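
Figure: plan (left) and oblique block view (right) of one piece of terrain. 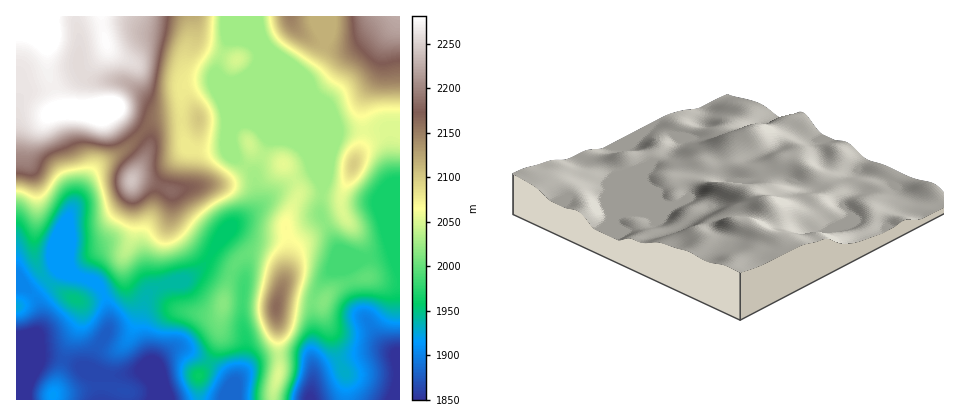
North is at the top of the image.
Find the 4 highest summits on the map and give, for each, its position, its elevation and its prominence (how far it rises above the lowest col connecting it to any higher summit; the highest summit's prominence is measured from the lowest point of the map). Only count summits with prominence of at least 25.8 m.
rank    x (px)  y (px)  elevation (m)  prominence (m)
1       112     108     2303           32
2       132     180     2242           77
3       276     306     2163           132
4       354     164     2099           43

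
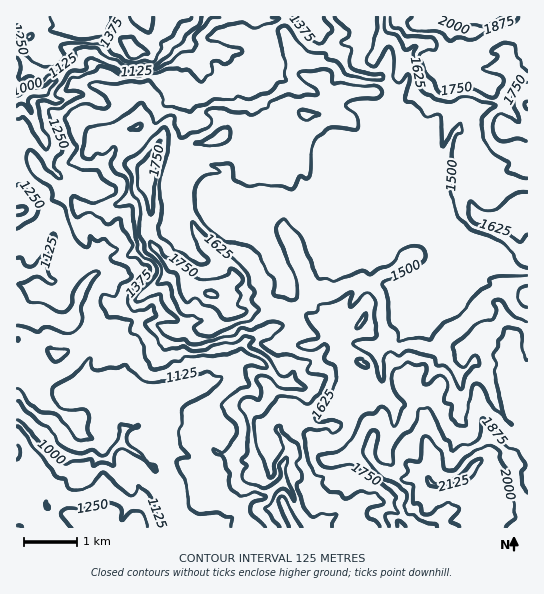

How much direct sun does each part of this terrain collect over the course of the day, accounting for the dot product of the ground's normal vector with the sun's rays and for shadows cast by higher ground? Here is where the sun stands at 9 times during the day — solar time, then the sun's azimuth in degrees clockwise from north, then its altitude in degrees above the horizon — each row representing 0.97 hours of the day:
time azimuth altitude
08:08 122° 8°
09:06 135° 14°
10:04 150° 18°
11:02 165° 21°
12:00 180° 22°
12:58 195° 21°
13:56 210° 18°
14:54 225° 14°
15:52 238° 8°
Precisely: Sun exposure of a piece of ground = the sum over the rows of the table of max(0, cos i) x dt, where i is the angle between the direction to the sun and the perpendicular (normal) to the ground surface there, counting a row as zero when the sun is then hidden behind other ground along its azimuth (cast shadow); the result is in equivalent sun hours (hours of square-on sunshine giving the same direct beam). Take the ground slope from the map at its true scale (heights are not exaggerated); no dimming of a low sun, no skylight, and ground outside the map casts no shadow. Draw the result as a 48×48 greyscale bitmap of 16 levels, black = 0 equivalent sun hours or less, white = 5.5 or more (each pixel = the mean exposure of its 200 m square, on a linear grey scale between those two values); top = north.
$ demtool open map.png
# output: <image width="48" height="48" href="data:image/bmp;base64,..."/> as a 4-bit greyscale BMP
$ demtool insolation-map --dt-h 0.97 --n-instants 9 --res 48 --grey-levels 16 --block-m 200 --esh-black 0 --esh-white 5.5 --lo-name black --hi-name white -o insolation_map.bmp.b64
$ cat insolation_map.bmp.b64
<image width="48" height="48" href="data:image/bmp;base64,Qk32BAAAAAAAAHYAAAAoAAAAMAAAADAAAAABAAQAAAAAAIAEAAATCwAAEwsAABAAAAAAAAAAAAAAABEREQAiIiIAMzMzAERERABVVVUAZmZmAHd3dwCIiIgAmZmZAKqqqgC7u7sAzMzMAN3d3QDu7u4A////ACNmiYd1RFVFu7h5u7k3pomapSfJeXVKuEaYUhElEUVImaqmqpY6zGNFIay7hVZmdXdjAAEQAUVGeaqpIWNpqct0Rkmbu6dVVYdDMRMyJFRWeIes2SFlm6qrzLe825qGRXlkRiMyVTN4hTV6u3ZJmHm+/JlyJ6eXdUZUA0EUYyaHRJiFWFWpzsvLMWMkAVlTZ1MhAAIzEYhUaqhWmrVJZJumJjJTERRlUpMRje20S5p4mGRGqXeXEBNWRDZSEAARE1IleIZoZFV3VDRFhCmlIiNVUzVCAAESIxJ5p3eGc0ZmdViIZXUyRERBQjMzESQjNzjaZmdmq4RmaJipI5p1eXUgIiUiITQzZs2WZmZ3eJhVMkZ1AjVBNXY0E3c0MkQ1dclmZmZ4Znh1QyIgFiAAJHdlKaQnUTM3ZrZoh3Znh4iIhlMjhAAURGeGSGYUYjI2ZnabqHiamd66h3d3IFd6uHilRDNQIxFmdnibyoeZiqzM27piJ7nIjGVTUhAhGIWHdoiGWZdomIrd/+28/87ullEBEAABRZpmdWMQApp1mZr/7//qQjQzd5mIUAATMTh0VgARETm5e8yYit/v1zNHlCnYMhEhIiIjEwElZVSctSAWhlv/vcqYWFNnZEREIiESAau6t3mpvoi8zdtVdlMhRWM3dWZUREZ1JpmndlUiatqazdmWUiJGEBQiVmdUVUIhWXZUWFMUIVyZkxNlRVZjIREiV3d2Z2QjQkNIZ4RDQybGEABFVVZlQiETZ3dlZlVSAIl4l5iqmIqCAAMSRVZlVEMjRoiHVEQzaZh0WJd1jfoAA2ISRWdlVWZkRWd3ZERYiZZmaZiZeHIRRyETRWdlVVVmRENEVWmazKh3inu4qXMjYxIjRWVEVWVVVDM0Wc3+ytuImqqph3hUQiRFVVVGZmZ2VEVWm+7Kq7qbqrq7lphVQ0VWZlVndmd4mFRniYMjRwN5pBElqoZVVVVnZVWIh2Z3eJh5iFQzMjNXYRMzbadVdmZ4mZqIh3d3d3aId2VVMlaVNImrl2dUeYiKu7mId3ZmZ2ZkV2R5mWlkzbqrpmlkNnd3Znd3d3dmVkZ6dkaHiWYjN9yEIUmniKuFZ4h3Z4h3ZFeHdkd5iEISZWqWMidqzNyXeJd3eIiYZpl3ZXisulInmWebhiNQElmXeZd5mHmFWoiGdGit3FFrmFESRREwABJYmFabqql3VoeHh3d3VRKXVDAAEQASE1EREVmpu3VXhYiYh1RBGRRAAQASIiAAAAAAAlUQBGaKdoq9yplRaGEBQiaIhEMjIAAAAAAARpqqlGve/v/3YpphN3UQIhIhERERERBZghERKni7rLdoQYypIAAAAAEjIjMzMydzJBAlSHi7VlICd5vMghAARmEDJENFRFZSAAWqh4qTVmeYZ8p1UyJ8uYgwEzVVeJliATNGmKUiiJdneJuK7//pRGm3WqmIeIYTplhVq7lorNyqqFKKqqp1WJeJckZ2RWM7h2Zmr+//zt/suIRYhVZ3eIZ5oxAAIhOWNLlmeGRomMzv2g=="/>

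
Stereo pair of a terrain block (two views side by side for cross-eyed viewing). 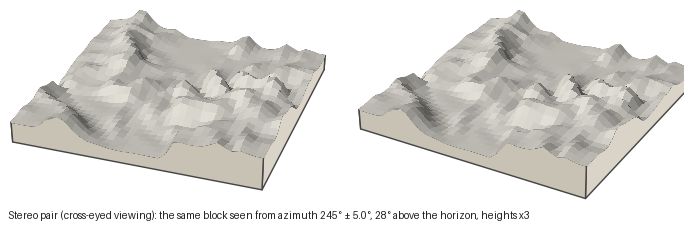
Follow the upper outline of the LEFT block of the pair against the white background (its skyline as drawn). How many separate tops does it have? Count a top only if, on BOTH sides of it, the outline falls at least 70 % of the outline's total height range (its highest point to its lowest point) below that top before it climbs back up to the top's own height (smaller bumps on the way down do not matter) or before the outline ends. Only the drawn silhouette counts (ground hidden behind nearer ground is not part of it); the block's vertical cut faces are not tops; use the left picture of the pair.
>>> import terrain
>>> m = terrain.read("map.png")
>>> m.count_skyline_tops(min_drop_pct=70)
0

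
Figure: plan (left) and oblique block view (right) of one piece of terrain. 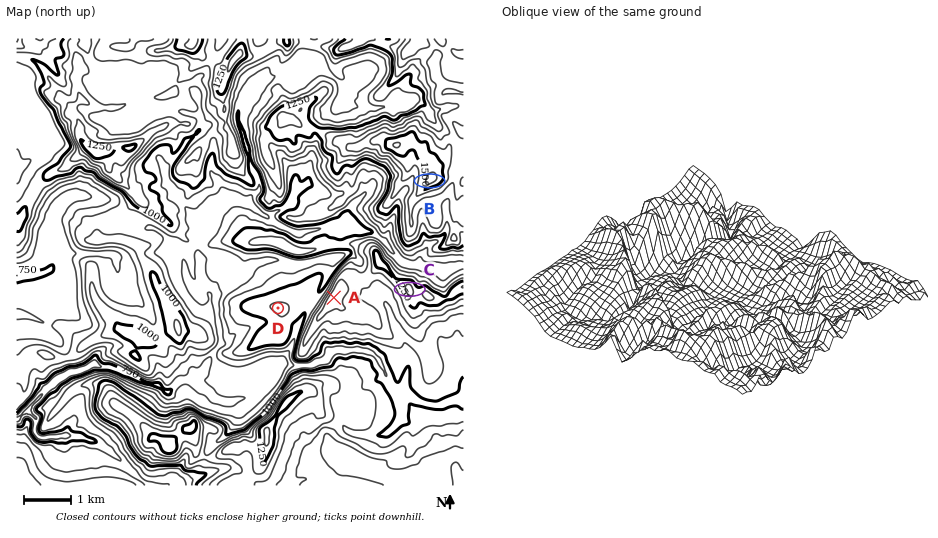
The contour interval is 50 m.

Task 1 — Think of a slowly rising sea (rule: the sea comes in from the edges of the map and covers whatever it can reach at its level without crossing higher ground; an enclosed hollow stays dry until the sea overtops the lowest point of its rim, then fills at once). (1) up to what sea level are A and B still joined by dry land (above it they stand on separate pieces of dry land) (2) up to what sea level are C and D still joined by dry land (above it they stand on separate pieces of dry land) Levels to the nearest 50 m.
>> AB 1100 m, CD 1000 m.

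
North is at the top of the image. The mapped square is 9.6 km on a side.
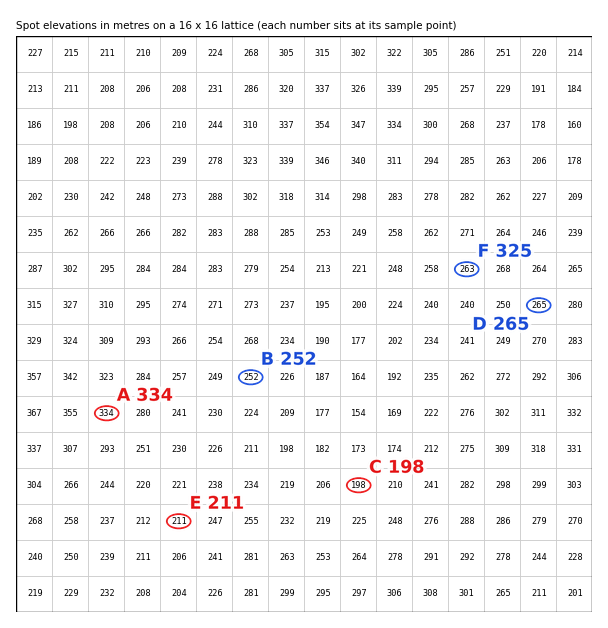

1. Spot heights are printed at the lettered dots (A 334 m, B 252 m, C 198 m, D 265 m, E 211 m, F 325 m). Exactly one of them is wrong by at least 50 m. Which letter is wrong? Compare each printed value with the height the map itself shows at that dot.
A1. F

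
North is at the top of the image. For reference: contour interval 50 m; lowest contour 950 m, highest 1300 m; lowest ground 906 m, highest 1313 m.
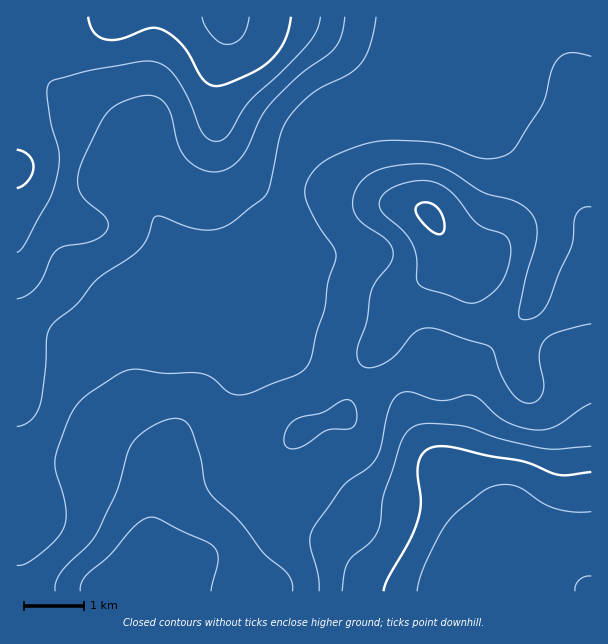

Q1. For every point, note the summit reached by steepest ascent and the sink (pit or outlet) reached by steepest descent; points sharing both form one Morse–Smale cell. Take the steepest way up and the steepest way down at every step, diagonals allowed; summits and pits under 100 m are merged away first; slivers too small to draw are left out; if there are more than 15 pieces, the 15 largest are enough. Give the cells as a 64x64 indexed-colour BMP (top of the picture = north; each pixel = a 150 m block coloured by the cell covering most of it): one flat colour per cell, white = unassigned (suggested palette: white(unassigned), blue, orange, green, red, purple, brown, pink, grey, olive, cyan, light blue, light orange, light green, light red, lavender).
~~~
<image width="64" height="64" href="data:image/bmp;base64,Qk12CAAAAAAAAHYAAAAoAAAAQAAAAEAAAAABAAQAAAAAAAAIAAATCwAAEwsAABAAAAAAAAAA////ALR3HwAOf/8ALKAsACgn1gC9Z5QAS1aMAMJ34wB/f38AIr28AM++FwDox64AeLv/AIrfmACWmP8A1bDFACIiIiIiIiIiIiIiIiIiIiIiIiIiIiIiIiIiIiREREREIiIiIiIiIiIiIiIiIiIiIiIiIiIiIiIiIiIiEUREREQiIiIiIiIiIiIiIiIiIiIiIiIiIiIiIiIiIiIRRERERCIiIiIiIiIiIiIiIiIiIiIiIiIiIiIiIiIiIhEUREREIiIiIiIiIiIiIiIiIiIiIiIiIiIiIiIiIiIhEREURERSIiIiIiIiIiIiIiIiIiIiIiIiIiIiIiIiIiEREREREVIiIiIiIiIiIiIiIiIiIiIiIiIiIiIiIiIiIRERERERVSIiIiIiIiIiIiIiIiIiIiIiIiIiIiIiIiIRERERERFVIiIiIiIiIiIiIiIiIiIiIiIiIiIiIiIiIhEREREREVUiIiIiIiIiIiIiIiIiIiIiIiIiIiIiIiIiERERERERVVIiIiIiIiIiIiIiIiIiIiIiIiIiIiIiIiERERERERFVUiIiIiIiIiIiIiIiIiIiIiIiIiIiIiIiEREREREREVVSIiIiIiIiIiIiIiIiIiIiIiIiIiIiIiERERERERERVVIiIiIiIiIiIiIiIiIiIiIiIiIiIiIiERERERERERFVUiIiIiIiIiIiIiIiIiIiIiIiIiIiIiEREREREREREVVSIiIiIiIiIiIiIiIiIiIiIiIiIiIiERERERERERERVVIiIiIiIiIiIiIiIiIiIiIiIiIiIiEREREREREREREzVSIiIiIiIiIiIiIiIiIiIiIiIiIiIRERERERERERETM1IiIiIiIiIiIiIiIiIiIiIiIiIiIRERERERERERERMzMiIiIiIiIiIiIiIiIiIiIiIiIiIhEREREREREREREzMzIiIiIiIiIiIiIiIiIiIiIiIiIhERERERERERERETMzMyIiIiIiIiIiIiIiIiIiIiIiIhERERERERERERERMzMzMiIiIiIiIiIiIiIiIiIiIiIREREREREREREREREzMzMzIiIiIiIiIiIiIiIiIiIiERERERERERERERERETMzMzMyIiIiIiIiIiIiIiIiIRERERERERERERERERERMzMzMzMyIiIiIiIiIiIiIiEREREREREREREREREREREzMzMzMzMyIiIiIiIiIiIhERERERERERERERERERERETMzMzMzMzMiIiIiIiIiIiERERERERERERERERERERERMzMzMzMzMzIiIiIiIiIiIREREREREREREREREREREREzMzMzMzMzMyIiIiIiIiIRERERERERERERERERERERETMzMzMzMzMzMiIiIiIiIhERERERERERERERERERERERMzMzMzMzMzMzIiIiIiIiEREREREREREREREREREREREzMzMzMzMzMzMyIiIiIiIRERERERERERERERERERERETMzMzMzMzMzMzMiIiIiIhERERERERERERERERERERERMzMzMzMzMzMzMzIiIiIiEREREREREREREREREREREREzMzMzMzMzMzMzMyIiIiIRERERERERERERERERERERETMzMzMzMzMzMzMzMiIiIhERERERERERERERERERERERMzMzMzMzMzMzMzMzIiIiEREREREREREREREREREREREzMzMzMzMzMzMzMzMyIiIRERERERERERERERERERERETMzMzMzMzMzMzMzMzMiIhERERERERERERERERERERERMzMzMzMzMzMzMzMzMzIiEREREREREREREREREREREREzMzMzMzMzMzMzMzMzMyIRERERERERERERERERERERETMzMzMzMzMzMzMzMzMzMxERERERERERERERERERERERMzMzMzMzMzMzMzMzMzMzEREREREREREREREREREREREzMzMzMzMzMzMzMzMzMzMRERERERERERERERERERERETMzMzMzMzMzMzMzMzMzMxERERERERERERERERERERERMzMzMzMzMzMzMzMzMzMzMREREREREREREREREREREREzMzMzMzMzMzMzMzMzMzMxERERERERERERERERERERETMzMzMzMzMzMzMzMzMzMzERERERERERERERERERERERMzMzMzMzMzMzMzMzMzMzMxEREREREREREREREREREREzMzMzMzMzMzMzMzMzMzMzERERERERERERERERERERETMzMzMzMzMzMzMzMzMzMzMxERERERERERERERERERERMzMzMzMzMzMzMzMzMzMzMzMxEREREREREREREREREREzMzMzMzMzMzMzMzMzMzMzMzMxERERERERERERERERETMzMzMzMzMzMzMzMzMzMzMzMzMxERERERERERERERERMzMzMzMzMzMzMzMzMzMzMzMzMzMzEREREREREREREREzMzMzMzMzMzMzMzMzMzMzMzMzMzMzERERERERERERETMzMzMzMzMzMzMzMzMzMzMzMzMzMzMzMRERERERERERMzMzMzMzMzMzMzMzMzMzMzMzMzMzMzMzMREREREREREzMzMzMzMzMzMzMzMzMzMzMzMzMzMzMzMzMxERERERETMzMzMzMzMzMzMzMzMzMzMzMzMzMzMzMzMzMxERERERMzMzMzMzMzMzMzMzMzMzMzMzMzMzMzMzMzMzMxEREREzMzMzMzMzMzMzMzMzMzMzMzMzMzMzMzMzMzMzMzERETMzMzMzMzMzMzMzMzMzMzMzMzMzMzMzMzMzMzMzMxER"/>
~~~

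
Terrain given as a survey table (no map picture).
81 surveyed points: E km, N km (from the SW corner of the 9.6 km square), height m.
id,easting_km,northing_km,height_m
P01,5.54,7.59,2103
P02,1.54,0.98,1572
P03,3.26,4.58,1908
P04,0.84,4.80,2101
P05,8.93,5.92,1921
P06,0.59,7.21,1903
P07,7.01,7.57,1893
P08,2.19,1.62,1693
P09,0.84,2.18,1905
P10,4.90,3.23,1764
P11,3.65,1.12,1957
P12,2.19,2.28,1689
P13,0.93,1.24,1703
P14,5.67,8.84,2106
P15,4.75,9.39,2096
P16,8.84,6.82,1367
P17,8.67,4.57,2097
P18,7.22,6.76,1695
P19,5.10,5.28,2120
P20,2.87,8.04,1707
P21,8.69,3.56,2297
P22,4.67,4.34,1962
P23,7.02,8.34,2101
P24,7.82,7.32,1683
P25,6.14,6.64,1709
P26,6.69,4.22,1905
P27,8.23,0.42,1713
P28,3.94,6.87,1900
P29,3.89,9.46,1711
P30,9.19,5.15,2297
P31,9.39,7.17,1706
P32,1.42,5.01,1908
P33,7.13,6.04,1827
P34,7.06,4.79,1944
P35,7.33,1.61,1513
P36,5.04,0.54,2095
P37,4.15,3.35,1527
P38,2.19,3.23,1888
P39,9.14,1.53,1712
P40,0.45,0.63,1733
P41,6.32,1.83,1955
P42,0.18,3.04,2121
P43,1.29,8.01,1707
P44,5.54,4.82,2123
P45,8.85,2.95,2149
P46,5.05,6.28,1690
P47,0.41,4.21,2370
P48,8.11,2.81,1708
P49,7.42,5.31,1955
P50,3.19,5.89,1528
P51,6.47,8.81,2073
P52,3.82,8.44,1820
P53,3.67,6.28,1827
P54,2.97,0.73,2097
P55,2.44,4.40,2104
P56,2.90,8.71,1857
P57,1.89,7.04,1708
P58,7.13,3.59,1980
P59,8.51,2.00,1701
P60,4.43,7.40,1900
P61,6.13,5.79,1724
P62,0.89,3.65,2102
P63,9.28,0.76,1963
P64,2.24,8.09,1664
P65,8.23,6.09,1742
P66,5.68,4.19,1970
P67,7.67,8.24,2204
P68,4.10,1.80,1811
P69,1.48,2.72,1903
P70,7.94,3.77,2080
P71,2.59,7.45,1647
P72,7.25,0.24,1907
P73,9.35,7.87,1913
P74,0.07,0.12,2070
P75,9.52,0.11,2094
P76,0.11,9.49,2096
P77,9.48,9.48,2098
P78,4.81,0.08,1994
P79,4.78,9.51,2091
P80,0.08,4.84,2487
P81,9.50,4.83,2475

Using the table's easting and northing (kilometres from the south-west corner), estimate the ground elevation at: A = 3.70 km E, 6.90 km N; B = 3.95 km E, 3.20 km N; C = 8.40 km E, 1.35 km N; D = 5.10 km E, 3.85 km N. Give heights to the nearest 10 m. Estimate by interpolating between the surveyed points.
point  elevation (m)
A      1900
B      1530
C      1710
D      2010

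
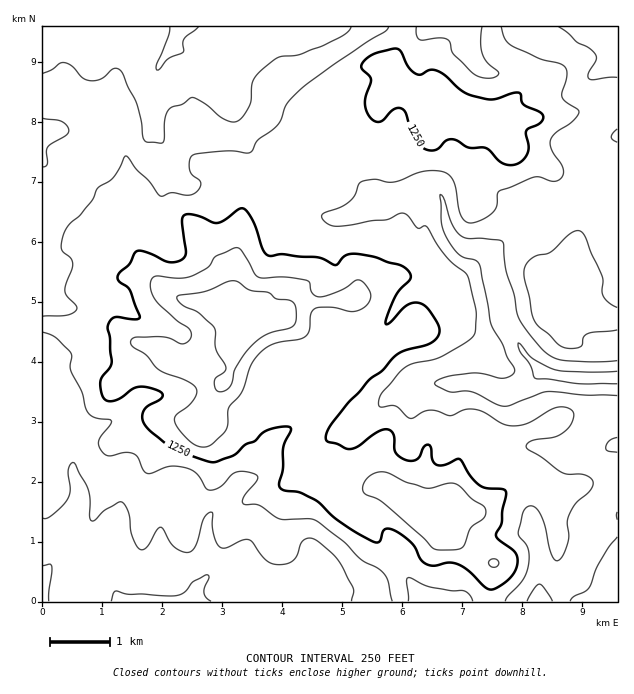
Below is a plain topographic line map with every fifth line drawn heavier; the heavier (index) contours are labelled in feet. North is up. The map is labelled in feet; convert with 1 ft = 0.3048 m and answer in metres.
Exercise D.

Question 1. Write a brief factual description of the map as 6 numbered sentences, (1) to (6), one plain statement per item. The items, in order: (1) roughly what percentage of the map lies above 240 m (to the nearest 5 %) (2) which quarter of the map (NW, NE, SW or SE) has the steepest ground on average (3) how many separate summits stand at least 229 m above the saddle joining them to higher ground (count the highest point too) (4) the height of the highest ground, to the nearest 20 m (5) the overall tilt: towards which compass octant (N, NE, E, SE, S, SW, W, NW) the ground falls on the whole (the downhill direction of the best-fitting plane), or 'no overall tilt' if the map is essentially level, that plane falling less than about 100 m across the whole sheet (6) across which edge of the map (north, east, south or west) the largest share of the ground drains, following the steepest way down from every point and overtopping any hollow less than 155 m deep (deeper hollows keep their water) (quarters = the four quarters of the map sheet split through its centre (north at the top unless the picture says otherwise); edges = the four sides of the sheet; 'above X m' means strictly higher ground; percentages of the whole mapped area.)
(1) Ground above 240 m makes up about 80 % of the sheet.
(2) The steepest ground, on average, is in the south-east quarter.
(3) Counting only tops that stand 229 m proud, the map has 1 summit.
(4) The highest point reaches roughly 600 m.
(5) On the whole the map has no overall tilt.
(6) The largest share of the runoff leaves by the eastern edge.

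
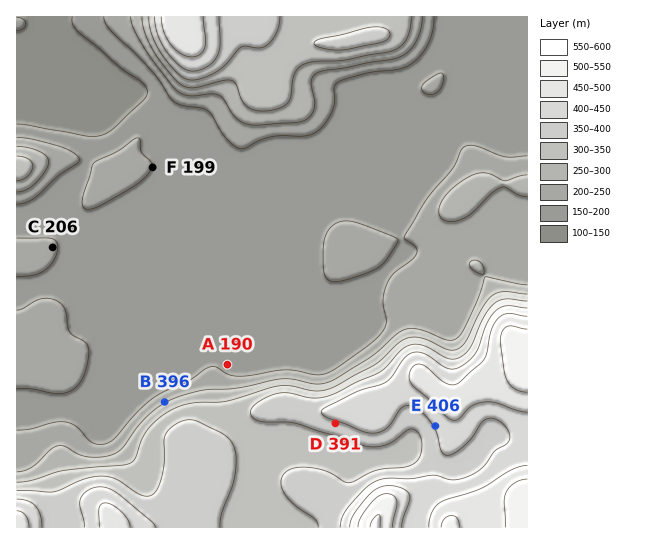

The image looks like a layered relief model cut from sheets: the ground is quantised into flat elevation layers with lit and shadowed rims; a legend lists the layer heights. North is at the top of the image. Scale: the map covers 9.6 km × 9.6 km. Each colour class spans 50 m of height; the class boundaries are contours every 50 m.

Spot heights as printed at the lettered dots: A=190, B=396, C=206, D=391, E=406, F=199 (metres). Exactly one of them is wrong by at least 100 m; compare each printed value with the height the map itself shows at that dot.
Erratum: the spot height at B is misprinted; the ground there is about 246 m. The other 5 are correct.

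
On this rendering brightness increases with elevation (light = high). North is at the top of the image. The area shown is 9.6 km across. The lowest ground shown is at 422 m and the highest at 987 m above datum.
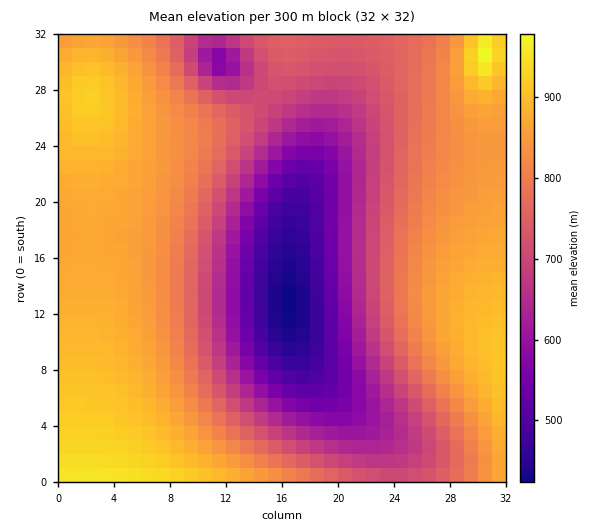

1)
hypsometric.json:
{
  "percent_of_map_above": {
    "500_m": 94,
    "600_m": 85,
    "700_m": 70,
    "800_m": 48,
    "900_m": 10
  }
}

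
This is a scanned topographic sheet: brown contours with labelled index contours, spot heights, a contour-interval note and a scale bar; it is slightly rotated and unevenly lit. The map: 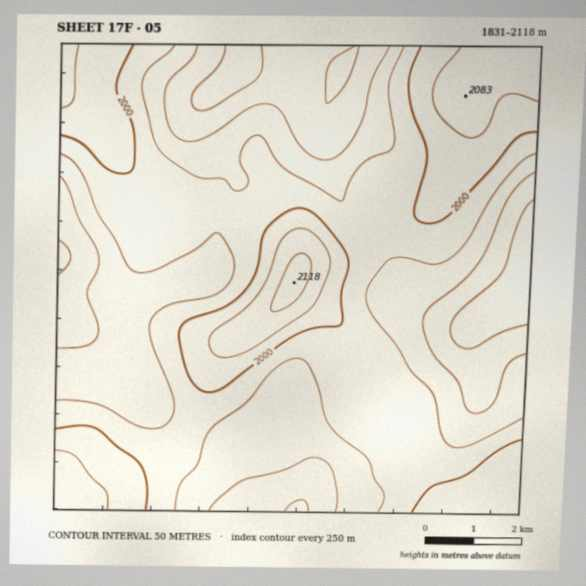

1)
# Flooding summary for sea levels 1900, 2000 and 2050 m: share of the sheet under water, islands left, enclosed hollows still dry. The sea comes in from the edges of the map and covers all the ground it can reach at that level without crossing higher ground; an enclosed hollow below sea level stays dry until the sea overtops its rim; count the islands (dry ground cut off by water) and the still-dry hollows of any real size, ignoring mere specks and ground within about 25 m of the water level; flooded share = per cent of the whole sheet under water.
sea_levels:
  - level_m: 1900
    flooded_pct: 18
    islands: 0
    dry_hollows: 0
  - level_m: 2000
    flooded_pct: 77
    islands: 1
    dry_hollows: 0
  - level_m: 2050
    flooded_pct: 92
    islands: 1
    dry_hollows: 0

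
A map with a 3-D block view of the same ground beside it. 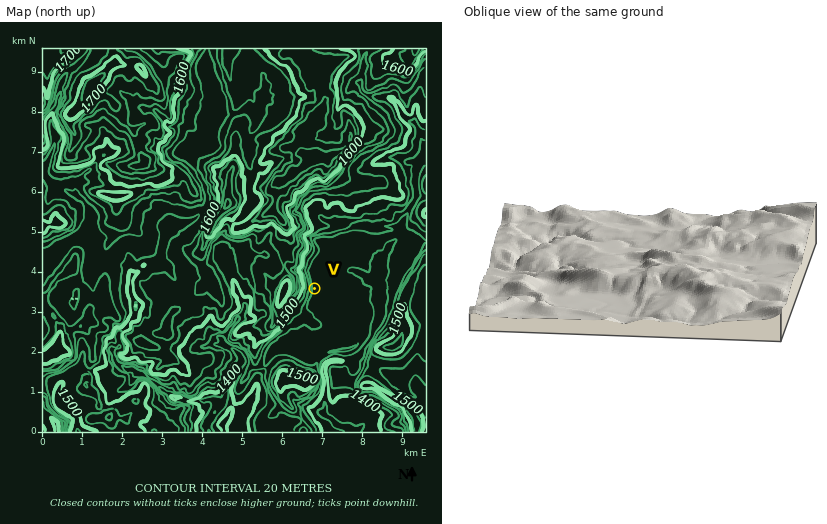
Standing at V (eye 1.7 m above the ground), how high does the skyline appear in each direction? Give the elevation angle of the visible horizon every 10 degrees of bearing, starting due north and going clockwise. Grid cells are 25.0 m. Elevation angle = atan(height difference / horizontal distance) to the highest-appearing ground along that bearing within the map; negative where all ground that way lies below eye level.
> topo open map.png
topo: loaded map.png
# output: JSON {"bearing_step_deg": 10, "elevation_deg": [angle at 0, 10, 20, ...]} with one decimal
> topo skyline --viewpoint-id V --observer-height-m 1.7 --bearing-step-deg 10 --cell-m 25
{"bearing_step_deg": 10, "elevation_deg": [4.3, 4.0, 2.3, 1.8, 1.5, 0.7, 0.9, 0.5, 1.2, 1.6, 1.7, 2.0, 2.1, 2.2, 1.1, 1.6, 0.4, 0.5, 1.8, 2.0, 2.0, 3.0, 5.1, 7.2, 9.4, 11.9, 14.0, 15.1, 14.8, 13.3, 11.9, 9.9, 8.6, 7.3, 6.3, 4.8]}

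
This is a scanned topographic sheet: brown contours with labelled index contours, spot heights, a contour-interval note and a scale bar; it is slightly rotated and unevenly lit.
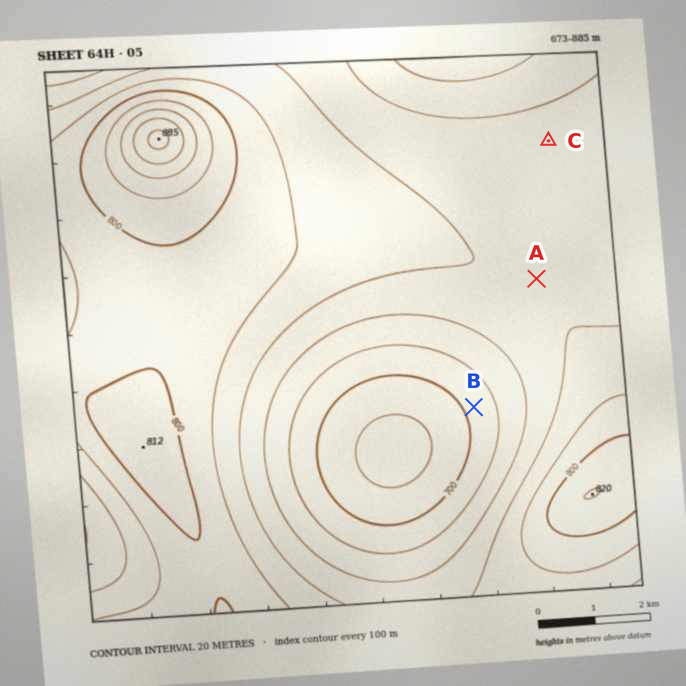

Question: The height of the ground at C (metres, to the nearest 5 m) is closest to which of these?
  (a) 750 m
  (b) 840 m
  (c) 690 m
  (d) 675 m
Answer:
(a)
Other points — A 760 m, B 705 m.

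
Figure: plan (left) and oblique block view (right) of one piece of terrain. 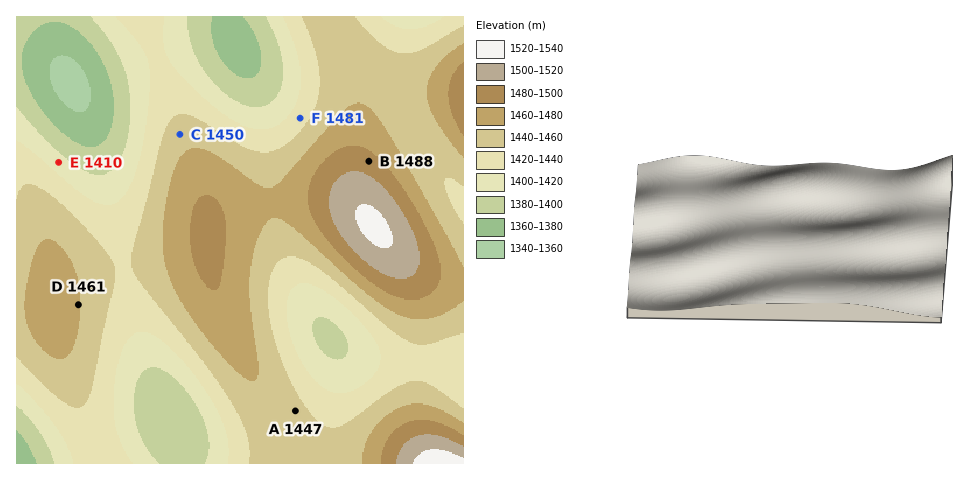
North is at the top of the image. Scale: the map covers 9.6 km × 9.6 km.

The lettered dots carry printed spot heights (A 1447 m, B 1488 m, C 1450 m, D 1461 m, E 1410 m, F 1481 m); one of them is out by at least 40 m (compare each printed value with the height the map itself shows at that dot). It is F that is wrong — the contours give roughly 1431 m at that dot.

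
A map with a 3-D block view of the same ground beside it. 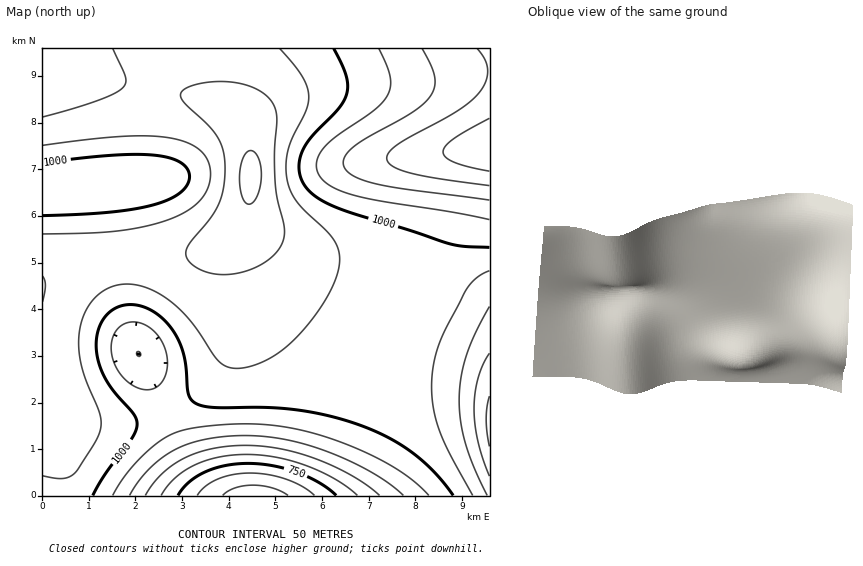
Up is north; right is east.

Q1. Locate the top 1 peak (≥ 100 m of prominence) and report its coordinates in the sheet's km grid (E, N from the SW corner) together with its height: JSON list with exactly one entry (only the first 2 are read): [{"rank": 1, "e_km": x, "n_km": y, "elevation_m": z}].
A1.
[{"rank": 1, "e_km": 4.46, "n_km": 6.89, "elevation_m": 1165}]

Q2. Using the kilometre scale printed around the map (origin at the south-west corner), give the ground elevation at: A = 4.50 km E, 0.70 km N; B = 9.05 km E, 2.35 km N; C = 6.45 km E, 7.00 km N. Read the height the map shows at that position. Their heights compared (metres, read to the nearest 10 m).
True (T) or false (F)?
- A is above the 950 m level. F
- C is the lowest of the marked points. F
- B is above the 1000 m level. T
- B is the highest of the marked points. T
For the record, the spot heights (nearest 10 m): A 750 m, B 1110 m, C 900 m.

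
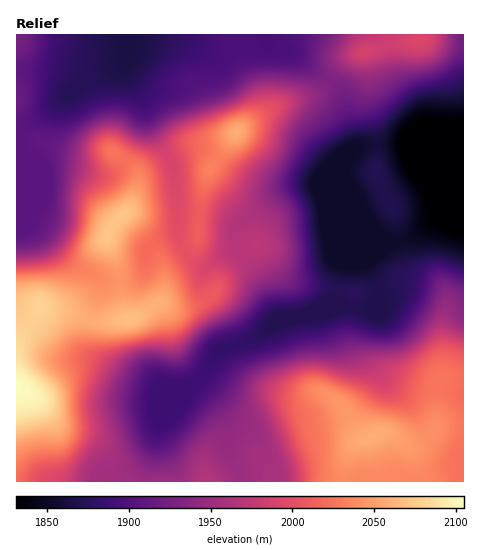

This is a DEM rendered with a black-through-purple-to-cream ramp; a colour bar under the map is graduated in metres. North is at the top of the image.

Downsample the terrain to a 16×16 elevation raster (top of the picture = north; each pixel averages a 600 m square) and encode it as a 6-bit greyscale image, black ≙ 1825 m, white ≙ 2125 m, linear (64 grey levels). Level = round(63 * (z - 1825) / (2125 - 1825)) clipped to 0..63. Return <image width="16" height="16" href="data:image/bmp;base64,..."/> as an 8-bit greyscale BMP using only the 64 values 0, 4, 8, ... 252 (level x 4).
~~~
<image width="16" height="16" href="data:image/bmp;base64,Qk02BQAAAAAAADYEAAAoAAAAEAAAABAAAAABAAgAAAAAAAABAAATCwAAEwsAAAABAAAAAAAAAAAAAAEBAQACAgIAAwMDAAQEBAAFBQUABgYGAAcHBwAICAgACQkJAAoKCgALCwsADAwMAA0NDQAODg4ADw8PABAQEAAREREAEhISABMTEwAUFBQAFRUVABYWFgAXFxcAGBgYABkZGQAaGhoAGxsbABwcHAAdHR0AHh4eAB8fHwAgICAAISEhACIiIgAjIyMAJCQkACUlJQAmJiYAJycnACgoKAApKSkAKioqACsrKwAsLCwALS0tAC4uLgAvLy8AMDAwADExMQAyMjIAMzMzADQ0NAA1NTUANjY2ADc3NwA4ODgAOTk5ADo6OgA7OzsAPDw8AD09PQA+Pj4APz8/AEBAQABBQUEAQkJCAENDQwBEREQARUVFAEZGRgBHR0cASEhIAElJSQBKSkoAS0tLAExMTABNTU0ATk5OAE9PTwBQUFAAUVFRAFJSUgBTU1MAVFRUAFVVVQBWVlYAV1dXAFhYWABZWVkAWlpaAFtbWwBcXFwAXV1dAF5eXgBfX18AYGBgAGFhYQBiYmIAY2NjAGRkZABlZWUAZmZmAGdnZwBoaGgAaWlpAGpqagBra2sAbGxsAG1tbQBubm4Ab29vAHBwcABxcXEAcnJyAHNzcwB0dHQAdXV1AHZ2dgB3d3cAeHh4AHl5eQB6enoAe3t7AHx8fAB9fX0Afn5+AH9/fwCAgIAAgYGBAIKCggCDg4MAhISEAIWFhQCGhoYAh4eHAIiIiACJiYkAioqKAIuLiwCMjIwAjY2NAI6OjgCPj48AkJCQAJGRkQCSkpIAk5OTAJSUlACVlZUAlpaWAJeXlwCYmJgAmZmZAJqamgCbm5sAnJycAJ2dnQCenp4An5+fAKCgoAChoaEAoqKiAKOjowCkpKQApaWlAKampgCnp6cAqKioAKmpqQCqqqoAq6urAKysrACtra0Arq6uAK+vrwCwsLAAsbGxALKysgCzs7MAtLS0ALW1tQC2trYAt7e3ALi4uAC5ubkAurq6ALu7uwC8vLwAvb29AL6+vgC/v78AwMDAAMHBwQDCwsIAw8PDAMTExADFxcUAxsbGAMfHxwDIyMgAycnJAMrKygDLy8sAzMzMAM3NzQDOzs4Az8/PANDQ0ADR0dEA0tLSANPT0wDU1NQA1dXVANbW1gDX19cA2NjYANnZ2QDa2toA29vbANzc3ADd3d0A3t7eAN/f3wDg4OAA4eHhAOLi4gDj4+MA5OTkAOXl5QDm5uYA5+fnAOjo6ADp6ekA6urqAOvr6wDs7OwA7e3tAO7u7gDv7+8A8PDwAPHx8QDy8vIA8/PzAPT09AD19fUA9vb2APf39wD4+PgA+fn5APr6+gD7+/sA/Pz8AP39/QD+/v4A////AKCUeGxkYHBsbHSctLS0tKzAuJBsTERgZGyApLjAvLis4MyUZEA0RFxskKi4tKysrOTImGhEODhIaIykoJCQpKjUuKCIaGBANEBQZGRsdJCc1Mi8wLioeEgwLDA4NDhgeNDMwLzAvKCEVDwwKCgoQGCgqLS4rKyUiHBgOCAcJDQ8VHC0yKyclHx4bDQYGBgYFERYoMi8mJiAdGQsGBggDAREUIiotJSglHRQIBggIAgERFB8pKCMpKiMYCwYIBQEBEREZIBkeJi0rHhMNCgUBAREMDQ8OERYdJCEZFBMOBwYRDAoJCg4PEBUWFRcaGBQPEg0KCQkLDQ8PDxIaISEhGA="/>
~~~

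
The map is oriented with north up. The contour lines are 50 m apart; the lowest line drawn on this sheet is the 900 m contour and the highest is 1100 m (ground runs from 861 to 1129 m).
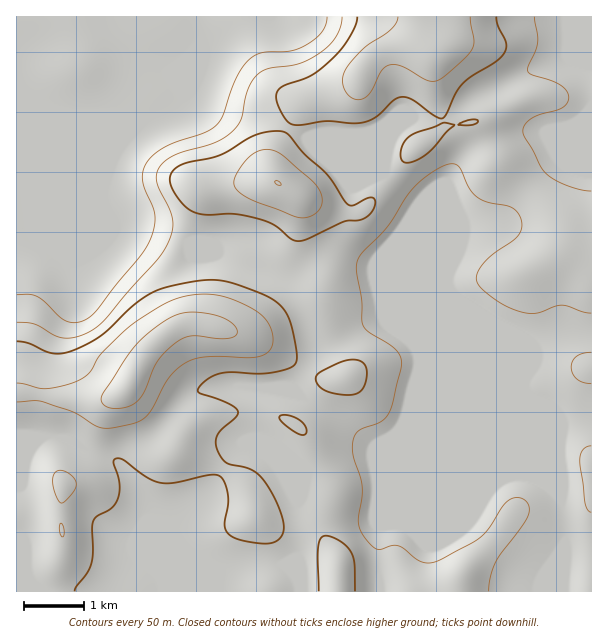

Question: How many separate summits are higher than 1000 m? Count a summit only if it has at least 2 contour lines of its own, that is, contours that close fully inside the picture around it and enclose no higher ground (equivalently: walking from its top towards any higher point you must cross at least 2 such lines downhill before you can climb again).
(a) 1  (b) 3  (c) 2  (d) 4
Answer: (a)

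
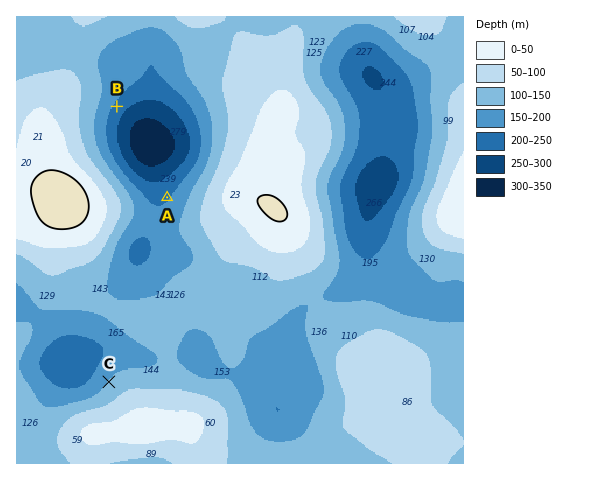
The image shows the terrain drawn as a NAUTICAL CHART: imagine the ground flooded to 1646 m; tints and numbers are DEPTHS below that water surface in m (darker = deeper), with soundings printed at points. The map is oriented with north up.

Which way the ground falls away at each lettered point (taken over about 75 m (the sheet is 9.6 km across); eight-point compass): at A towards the NW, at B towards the SE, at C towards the NW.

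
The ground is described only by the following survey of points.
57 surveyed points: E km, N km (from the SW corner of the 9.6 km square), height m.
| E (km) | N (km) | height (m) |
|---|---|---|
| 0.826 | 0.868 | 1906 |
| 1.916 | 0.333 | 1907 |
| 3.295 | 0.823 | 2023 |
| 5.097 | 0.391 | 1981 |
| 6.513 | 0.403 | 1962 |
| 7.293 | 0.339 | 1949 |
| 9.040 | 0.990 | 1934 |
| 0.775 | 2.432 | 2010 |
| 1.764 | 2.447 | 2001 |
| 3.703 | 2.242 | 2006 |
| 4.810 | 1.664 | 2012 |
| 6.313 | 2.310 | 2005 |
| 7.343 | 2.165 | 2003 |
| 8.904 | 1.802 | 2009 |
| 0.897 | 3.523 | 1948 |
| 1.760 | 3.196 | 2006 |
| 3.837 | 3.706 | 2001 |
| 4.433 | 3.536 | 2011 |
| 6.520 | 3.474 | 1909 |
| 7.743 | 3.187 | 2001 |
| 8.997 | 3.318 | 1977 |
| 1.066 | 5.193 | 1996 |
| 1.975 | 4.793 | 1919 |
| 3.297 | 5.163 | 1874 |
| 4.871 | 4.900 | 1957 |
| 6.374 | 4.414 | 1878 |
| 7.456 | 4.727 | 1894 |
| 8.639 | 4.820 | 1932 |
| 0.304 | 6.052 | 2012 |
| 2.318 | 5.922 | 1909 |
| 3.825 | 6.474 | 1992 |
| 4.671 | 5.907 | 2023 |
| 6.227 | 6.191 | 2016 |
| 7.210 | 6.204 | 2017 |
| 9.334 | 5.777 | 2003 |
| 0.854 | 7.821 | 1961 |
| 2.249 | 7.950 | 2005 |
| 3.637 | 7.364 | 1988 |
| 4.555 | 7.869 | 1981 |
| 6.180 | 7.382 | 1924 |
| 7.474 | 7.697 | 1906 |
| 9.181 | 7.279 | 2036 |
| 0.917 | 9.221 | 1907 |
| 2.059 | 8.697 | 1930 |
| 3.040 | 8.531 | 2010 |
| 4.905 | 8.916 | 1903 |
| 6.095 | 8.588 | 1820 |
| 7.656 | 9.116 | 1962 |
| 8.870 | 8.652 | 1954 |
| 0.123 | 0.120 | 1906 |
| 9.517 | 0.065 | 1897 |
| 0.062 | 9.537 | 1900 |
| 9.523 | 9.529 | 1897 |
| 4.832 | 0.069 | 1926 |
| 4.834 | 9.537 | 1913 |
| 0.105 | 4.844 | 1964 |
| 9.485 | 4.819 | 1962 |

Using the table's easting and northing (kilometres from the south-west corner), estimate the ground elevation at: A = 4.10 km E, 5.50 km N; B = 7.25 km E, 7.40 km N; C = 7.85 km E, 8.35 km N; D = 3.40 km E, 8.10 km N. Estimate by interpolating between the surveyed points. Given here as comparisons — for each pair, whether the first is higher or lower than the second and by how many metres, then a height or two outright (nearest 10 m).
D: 100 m higher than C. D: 100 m higher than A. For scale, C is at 1910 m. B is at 1920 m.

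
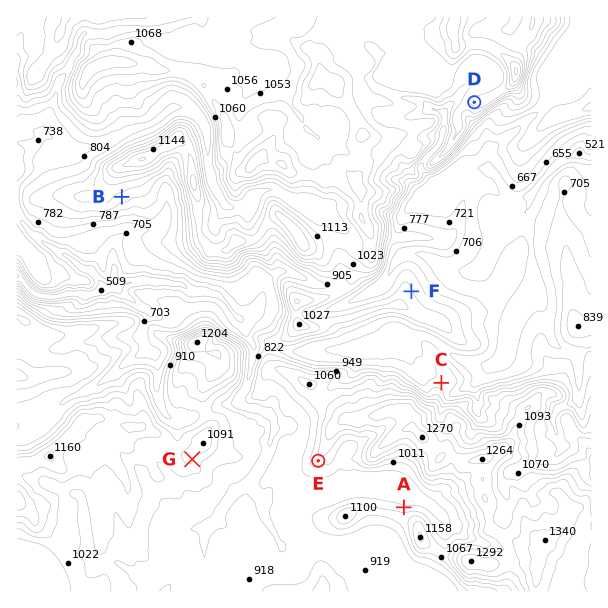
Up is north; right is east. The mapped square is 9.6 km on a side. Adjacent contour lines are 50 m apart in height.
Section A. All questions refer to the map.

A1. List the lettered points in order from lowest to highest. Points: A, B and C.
C B A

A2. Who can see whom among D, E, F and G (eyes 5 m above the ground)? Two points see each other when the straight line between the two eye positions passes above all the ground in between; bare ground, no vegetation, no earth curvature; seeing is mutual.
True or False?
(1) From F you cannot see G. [True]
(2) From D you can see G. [False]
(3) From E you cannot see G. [False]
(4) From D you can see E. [False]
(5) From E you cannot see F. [True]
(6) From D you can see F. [True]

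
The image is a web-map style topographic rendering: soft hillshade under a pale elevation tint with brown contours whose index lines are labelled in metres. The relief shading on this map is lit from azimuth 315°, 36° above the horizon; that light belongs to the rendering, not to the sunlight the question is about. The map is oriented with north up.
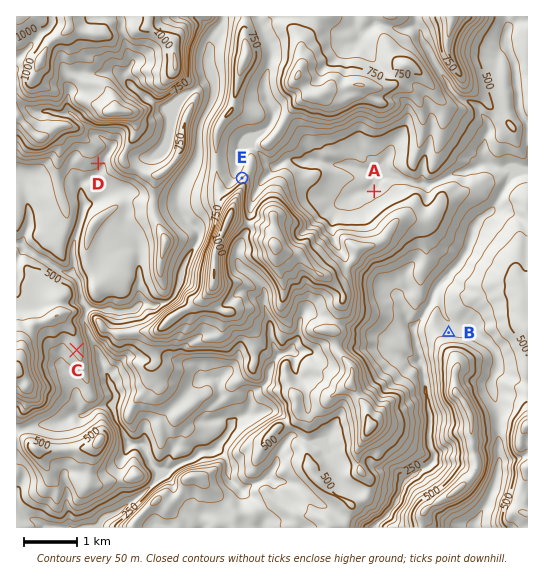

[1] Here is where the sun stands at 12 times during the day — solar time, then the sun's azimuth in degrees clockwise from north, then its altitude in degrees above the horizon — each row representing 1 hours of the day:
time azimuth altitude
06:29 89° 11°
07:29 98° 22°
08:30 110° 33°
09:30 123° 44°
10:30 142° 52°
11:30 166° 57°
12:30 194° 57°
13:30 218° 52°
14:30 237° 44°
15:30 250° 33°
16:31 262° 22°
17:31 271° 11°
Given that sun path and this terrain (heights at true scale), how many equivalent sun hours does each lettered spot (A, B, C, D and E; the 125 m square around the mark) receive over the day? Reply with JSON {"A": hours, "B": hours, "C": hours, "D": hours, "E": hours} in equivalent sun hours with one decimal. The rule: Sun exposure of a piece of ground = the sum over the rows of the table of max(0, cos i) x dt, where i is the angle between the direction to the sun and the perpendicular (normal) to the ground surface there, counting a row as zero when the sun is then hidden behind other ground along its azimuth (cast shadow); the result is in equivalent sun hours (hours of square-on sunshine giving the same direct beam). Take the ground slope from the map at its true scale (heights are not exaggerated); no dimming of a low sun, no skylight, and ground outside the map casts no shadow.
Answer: {"A": 6.5, "B": 5.9, "C": 7.0, "D": 7.0, "E": 4.8}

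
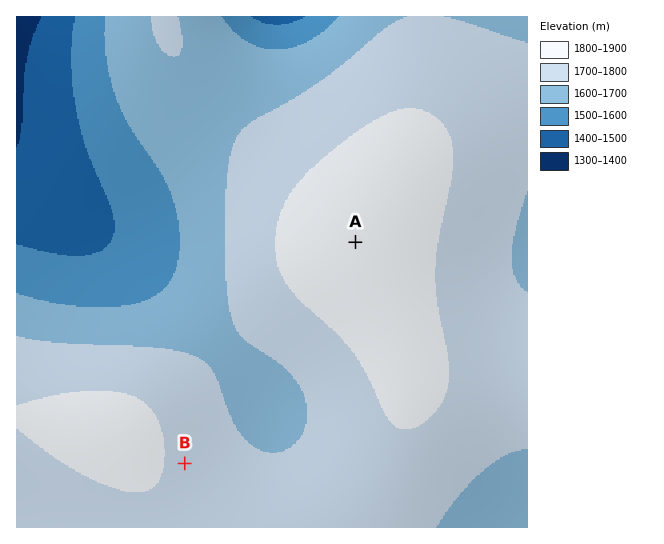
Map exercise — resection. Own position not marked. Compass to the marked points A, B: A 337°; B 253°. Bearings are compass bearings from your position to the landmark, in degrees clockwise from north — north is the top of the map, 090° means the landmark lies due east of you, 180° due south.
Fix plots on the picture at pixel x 419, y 392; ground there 1820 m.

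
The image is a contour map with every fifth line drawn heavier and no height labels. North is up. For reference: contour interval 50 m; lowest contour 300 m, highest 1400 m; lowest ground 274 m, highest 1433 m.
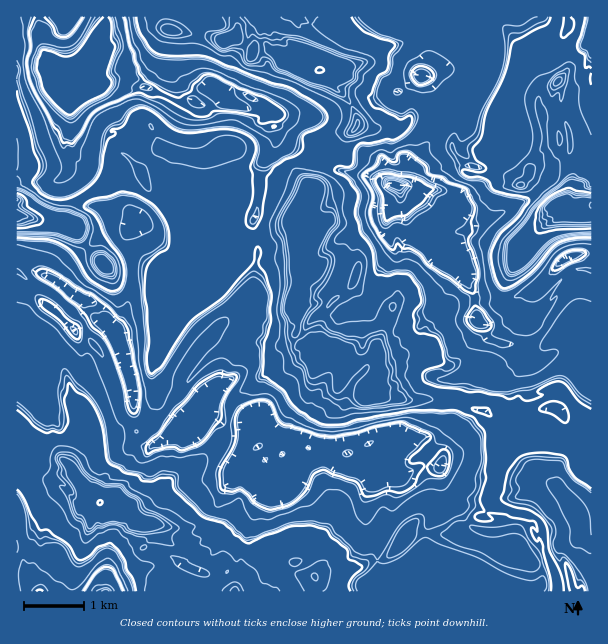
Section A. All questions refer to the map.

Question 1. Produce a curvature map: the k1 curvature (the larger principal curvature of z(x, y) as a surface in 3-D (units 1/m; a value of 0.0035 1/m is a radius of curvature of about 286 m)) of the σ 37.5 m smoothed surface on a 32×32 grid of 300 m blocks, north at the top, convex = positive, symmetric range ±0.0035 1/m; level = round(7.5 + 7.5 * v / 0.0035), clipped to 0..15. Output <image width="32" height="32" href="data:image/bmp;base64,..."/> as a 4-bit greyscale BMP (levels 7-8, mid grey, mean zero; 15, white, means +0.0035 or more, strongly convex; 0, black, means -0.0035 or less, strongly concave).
<image width="32" height="32" href="data:image/bmp;base64,Qk12AgAAAAAAAHYAAAAoAAAAIAAAACAAAAABAAQAAAAAAAACAAATCwAAEwsAABAAAAAAAAAAAAAAABEREQAiIiIAMzMzAERERABVVVUAZmZmAHd3dwCIiIgAmZmZAKqqqgC7u7sAzMzMAN3d3QDu7u4A////AKyeu+iIiriIyMaHiIiHmv2IjcroiIiIiKjfyId3m8/4io7crLqIzZiMt7+Jvdq/eKzK+e/5z4jO24eO3MqYr4i6jqvajZidzYiLmbd8zvmH6K3fysic53fY2MrJitmIiIi/jdnouIiHzaiHycnZd66I+9es3byIiIiIi/jH3KrYjMjorIfOqIiJiHeOp9iZmNea6Ny3j4fM/tuZyX64m5qXvryNyn7qz6rO7/7+/bm9h9uNjo2H3Nrcqsm8uoiu94jIjq+ozbyZ6qvYvuiIiJiJnMq954iMrJrc2J15upiHidzHvat4iL/LiMrKqtqIiJzfrK2MyIffqnfcqMfYiIiv+a+NiK6Hzsu4mejduomIuc3/nYiJyL3J+8+9mt+b2Lyd/p24iKuNva+s13rP+YyIv9mHyIibjMierIiev66a///XiNiIu8qf2r24rJnv3u3PmH2oiLqdu9urrHuHr9+2ev3aiIiprPz9mZur7/jcrIi5iIiIuuyc7s/f/8j4qMnMnIiJmc2KqNnb2f2IiNjbm76Y3N7su+v/74i4uIjozrz7/5icynxd3N/IiNiIuMl4jNmqt7vK29xoyIjYi7uoiI2tvIvM3uzrrU2IjYz9xpiNu7vN7vqd7dnLiH2Iruz8ic683+/OyIz9iLl9udvG/onc/Kr4l4jJeIiImo2/"/>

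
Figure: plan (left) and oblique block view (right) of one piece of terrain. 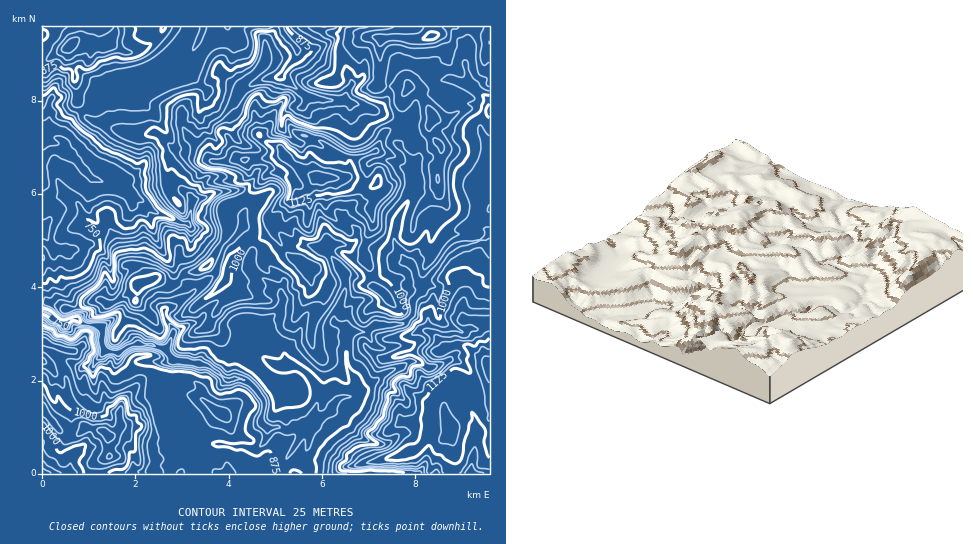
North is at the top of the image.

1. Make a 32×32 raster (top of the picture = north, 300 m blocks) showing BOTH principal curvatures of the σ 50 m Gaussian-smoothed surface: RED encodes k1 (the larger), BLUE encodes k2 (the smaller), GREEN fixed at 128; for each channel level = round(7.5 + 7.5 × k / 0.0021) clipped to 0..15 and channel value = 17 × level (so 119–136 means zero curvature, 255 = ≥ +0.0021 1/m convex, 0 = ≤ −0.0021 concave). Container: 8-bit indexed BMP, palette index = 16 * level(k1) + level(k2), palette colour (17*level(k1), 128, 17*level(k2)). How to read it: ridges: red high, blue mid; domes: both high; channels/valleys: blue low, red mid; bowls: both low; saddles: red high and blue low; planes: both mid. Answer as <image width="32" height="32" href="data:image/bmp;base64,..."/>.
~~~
<image width="32" height="32" href="data:image/bmp;base64,Qk02CAAAAAAAADYEAAAoAAAAIAAAACAAAAABAAgAAAAAAAAEAAATCwAAEwsAAAABAAAAAAAAAIAAABGAAAAigAAAM4AAAESAAABVgAAAZoAAAHeAAACIgAAAmYAAAKqAAAC7gAAAzIAAAN2AAADugAAA/4AAAACAEQARgBEAIoARADOAEQBEgBEAVYARAGaAEQB3gBEAiIARAJmAEQCqgBEAu4ARAMyAEQDdgBEA7oARAP+AEQAAgCIAEYAiACKAIgAzgCIARIAiAFWAIgBmgCIAd4AiAIiAIgCZgCIAqoAiALuAIgDMgCIA3YAiAO6AIgD/gCIAAIAzABGAMwAigDMAM4AzAESAMwBVgDMAZoAzAHeAMwCIgDMAmYAzAKqAMwC7gDMAzIAzAN2AMwDugDMA/4AzAACARAARgEQAIoBEADOARABEgEQAVYBEAGaARAB3gEQAiIBEAJmARACqgEQAu4BEAMyARADdgEQA7oBEAP+ARAAAgFUAEYBVACKAVQAzgFUARIBVAFWAVQBmgFUAd4BVAIiAVQCZgFUAqoBVALuAVQDMgFUA3YBVAO6AVQD/gFUAAIBmABGAZgAigGYAM4BmAESAZgBVgGYAZoBmAHeAZgCIgGYAmYBmAKqAZgC7gGYAzIBmAN2AZgDugGYA/4BmAACAdwARgHcAIoB3ADOAdwBEgHcAVYB3AGaAdwB3gHcAiIB3AJmAdwCqgHcAu4B3AMyAdwDdgHcA7oB3AP+AdwAAgIgAEYCIACKAiAAzgIgARICIAFWAiABmgIgAd4CIAIiAiACZgIgAqoCIALuAiADMgIgA3YCIAO6AiAD/gIgAAICZABGAmQAigJkAM4CZAESAmQBVgJkAZoCZAHeAmQCIgJkAmYCZAKqAmQC7gJkAzICZAN2AmQDugJkA/4CZAACAqgARgKoAIoCqADOAqgBEgKoAVYCqAGaAqgB3gKoAiICqAJmAqgCqgKoAu4CqAMyAqgDdgKoA7oCqAP+AqgAAgLsAEYC7ACKAuwAzgLsARIC7AFWAuwBmgLsAd4C7AIiAuwCZgLsAqoC7ALuAuwDMgLsA3YC7AO6AuwD/gLsAAIDMABGAzAAigMwAM4DMAESAzABVgMwAZoDMAHeAzACIgMwAmYDMAKqAzAC7gMwAzIDMAN2AzADugMwA/4DMAACA3QARgN0AIoDdADOA3QBEgN0AVYDdAGaA3QB3gN0AiIDdAJmA3QCqgN0Au4DdAMyA3QDdgN0A7oDdAP+A3QAAgO4AEYDuACKA7gAzgO4ARIDuAFWA7gBmgO4Ad4DuAIiA7gCZgO4AqoDuALuA7gDMgO4A3YDuAO6A7gD/gO4AAID/ABGA/wAigP8AM4D/AESA/wBVgP8AZoD/AHeA/wCIgP8AmYD/AKqA/wC7gP8AzID/AN2A/wDugP8A/4D/AJSlhbakpKOUhoaXh4eYh5iXlZeFpvXx8NCwssO1yJK1lqZzhse2tYWHdoeXh4eVlaeFpYaGpqe31efIpJeolJd0x8aEx5amhYaHd4Z2lqamprelhoaFlMGykpaWl6eGlsWntta2xbe3dYeHh4anhoKSo4R1l3aElce3lpeWqIaWx4aVdJP4lJV2h4aGuKiXoseHmJWEh4Z0lsiFl6eGhpekl4aVtNWkdYeHl7eVp7mQtoeYhpaFhXWmssanloaHl6W2lbLHdbeWh5enuKOAkLOnh5eFhpeFhZP4ssfHh5aWo7aioOi0lqbExLOQoLbHp3d3hZanlYaWooDCkJDGlKiVtejEoKD399Kwo5S4l4d3h4aGyJiEpsbW57LY15Kmp/fV5PfA+ICQ4cDHhqaHd4eGhpa3h4S3s8a0pJO3xqSW1nDQ4ID2pafnkLHXtXaHh4aolMeFhKSRgZDF1oSjpJWw9sDk56ClxZDV6JPXdHSFhIaltpSVp8am6ZDYg6iml/ilxPnX5NiFhZSS96S3t7e3c6eWt5KTg+emkaaEl5d2poWGdeWCyce2toVx5qaHloWElqenksfXp4aVhJWml3aVl3Zk48S1p8ii1/eQ14WVloWnuaZxlMZ2l5PFpJiHhrWGdoWh6KingrWDltPHlKaGt7eWotbHp3Z0hLeSlpiWpJZ2dKWmhreRyaOXxYS2lpaVkpJzg6OllpSnlqeThJSFqJenpoV1s9a1gJKlp3aVppa1xoPHg9img6iGl4amhZaGl5W5loSUoLDQ2NeGdqW2pZSzxoSW53V0p3aXmIaXp4e3hZeXhYOn+JCRxtemc6T3tqSVhYS2poSFpreXh4aFp4Z2hoWFprillLXCsKLVUbOmt6eopafItnSGyHV2h6aHh4aHdnWFt4aFpJKDxqHUpbe4t7emlbiFhZfHdXeGloaFhoV1lnG3lrbp5tfoxabYpKZ1ttazs6WFhbaGh4aXhYaGl5iolbaVlraDtYGj5saBtseUZLa1dKeWuJaHhpV1hae3uKe3pZa3lMa0x9mysPi0lIZ2hdeXhbeVhnaGpaa2t4eHd4Z0uKaEhZWUpefBc4WXl4eGdKZ1t6e3lpWjpciGh4eHhqa4yIR2l6THteWTlIKDg4OEuIW2dYW2laOU1nZ3d4eHhoWVlHWXo8WVo7DWx6XF2aWnqJaXppSktoLVhHZ2hoeHh3aWt6a3xIKSt5e3pZSklpaXhYWVlZa2tpXIhYamhYaHhoa4hXXWqKR1hpWml5WmdoaGh5d0p4XYt5bItqfHloaGhpaGZLanlXODg7enhbaFppWFlnWnhpSlhYa3hoXIlpeVl4aV1LWiuMfFp6fFtcWlxseVlpc="/>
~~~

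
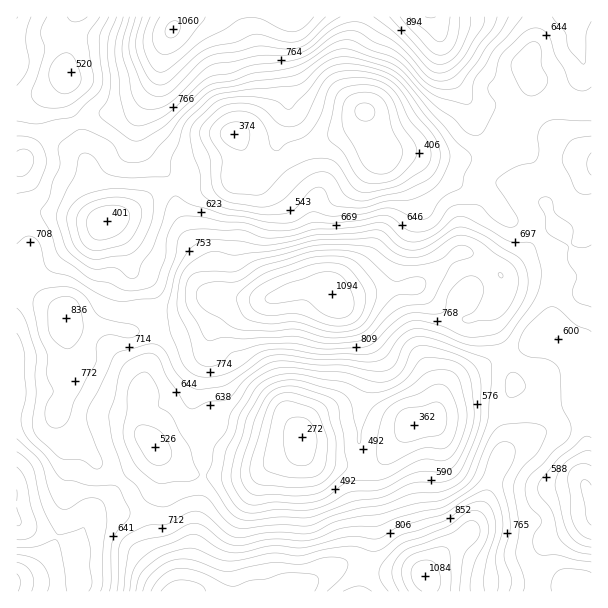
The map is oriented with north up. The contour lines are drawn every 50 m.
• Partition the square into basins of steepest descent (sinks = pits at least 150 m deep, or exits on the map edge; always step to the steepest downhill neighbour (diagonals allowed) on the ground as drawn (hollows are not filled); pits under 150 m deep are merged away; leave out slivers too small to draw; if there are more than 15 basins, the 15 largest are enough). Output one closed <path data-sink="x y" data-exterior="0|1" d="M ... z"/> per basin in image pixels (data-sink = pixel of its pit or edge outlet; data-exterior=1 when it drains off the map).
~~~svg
<path data-sink="365 111" data-exterior="0" d="M575 16l-558 0-1 145 7 1 24-26 9-6 37-15 20-1 19-6 13-12 11-17 1 2-18 36 0 23 6 12 30 31 0 17 3 13 12 27 14 20 2 24 10 12 51 4 30-11 26-1 7 2 5 8 6 2 34-10 35-2 9-4 42-32 15 4 25 20 38-38 16-10 10 6 11 21 11 5 5-2 0-195-9-3-6-13z"/><path data-sink="303 437" data-exterior="0" d="M464 252l-9 2-26 23-10 7-9 4-35 2-34 10-6-2-5-8-7-2-26 1-30 11-52-4-24 23-24 11-44 1-18-5-33 0-5-2-1 3 2 20 0 42-4 12-8 10 4 14 11 15 9 5 19 21 15 9 14 13 20 34 3 21 17 27 8 22 416-1-1-8-24 1-9 4-33 0-19-5-72-1-8-4 0-5 4-6 22-21 18-15 16-30 7-25 9-20 8-8 17-9 11-11 3-9 0-14-3-12-4-3-20-6-6-24-15-34-1-12 8-20 2-16-13-13-13-9z"/><path data-sink="107 221" data-exterior="0" d="M153 85l-8 11-13 12-19 6-20 1-37 15-9 6-24 26-7 0 0 95 12 0 16 39 10 10 12 6 1 11 5 3 33 0 18 5 44-1 24-11 25-23-10-12-2-24-14-20-12-27-3-13 0-17-30-31-6-12 0-23 15-30z"/><path data-sink="587 489" data-exterior="0" d="M591 259l-18 0-25 7-20 4-16 6-12 0 2 12-10 26 1 12 15 34 6 24 20 6 4 3 3 12 0 14-3 9-11 11-17 9-8 8-9 20-7 25-16 30-18 15-22 21-4 6 0 5 8 4 24 1 48 0 19 5 33 0 9-4 25-2 0-288-6-3 0-21z"/><path data-sink="17 519" data-exterior="1" d="M21 295l-5 1 0 295 158 1 0-10-23-39-3-21-20-34-14-13-15-9-19-21-9-5-11-15-4-14 8-10 4-12 0-42-2-33-4-4-24-10z"/>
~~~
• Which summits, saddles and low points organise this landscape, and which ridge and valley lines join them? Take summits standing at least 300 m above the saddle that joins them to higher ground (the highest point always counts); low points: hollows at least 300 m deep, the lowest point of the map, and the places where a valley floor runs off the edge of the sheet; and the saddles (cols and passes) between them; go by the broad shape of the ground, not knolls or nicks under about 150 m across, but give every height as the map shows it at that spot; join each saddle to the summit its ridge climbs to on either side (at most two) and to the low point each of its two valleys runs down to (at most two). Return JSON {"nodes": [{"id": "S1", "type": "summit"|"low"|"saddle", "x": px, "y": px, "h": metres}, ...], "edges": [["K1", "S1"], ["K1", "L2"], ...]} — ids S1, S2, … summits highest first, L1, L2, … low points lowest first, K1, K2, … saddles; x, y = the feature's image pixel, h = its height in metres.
{"nodes": [
{"id": "S1", "type": "summit", "x": 332, "y": 294, "h": 1094},
{"id": "S2", "type": "summit", "x": 425, "y": 576, "h": 1084},
{"id": "S3", "type": "summit", "x": 171, "y": 30, "h": 1060},
{"id": "L1", "type": "low", "x": 302, "y": 438, "h": 272},
{"id": "L2", "type": "low", "x": 365, "y": 111, "h": 290},
{"id": "K1", "type": "saddle", "x": 35, "y": 272, "h": 713},
{"id": "K2", "type": "saddle", "x": 539, "y": 237, "h": 692},
{"id": "K3", "type": "saddle", "x": 506, "y": 356, "h": 669},
{"id": "K4", "type": "saddle", "x": 75, "y": 123, "h": 659},
{"id": "K5", "type": "saddle", "x": 135, "y": 498, "h": 658}],
"edges": [["K1", "S1"], ["K1", "L1"], ["K1", "L2"], ["K2", "S1"], ["K2", "L1"], ["K2", "L2"], ["K3", "S1"], ["K3", "S2"], ["K3", "L1"], ["K4", "S1"], ["K4", "S3"], ["K4", "L2"], ["K5", "S1"], ["K5", "S2"], ["K5", "L1"]]}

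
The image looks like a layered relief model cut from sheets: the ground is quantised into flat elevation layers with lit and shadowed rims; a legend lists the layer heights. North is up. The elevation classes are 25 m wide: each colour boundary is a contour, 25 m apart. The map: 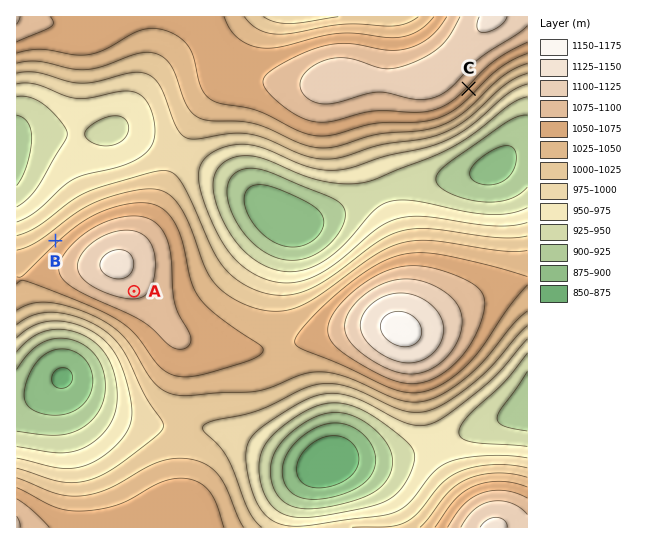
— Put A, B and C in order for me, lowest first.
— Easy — B C A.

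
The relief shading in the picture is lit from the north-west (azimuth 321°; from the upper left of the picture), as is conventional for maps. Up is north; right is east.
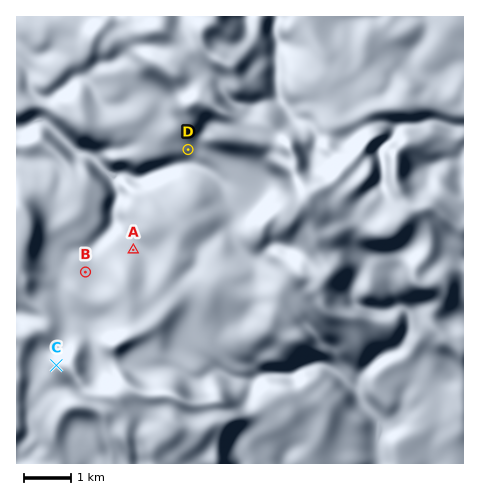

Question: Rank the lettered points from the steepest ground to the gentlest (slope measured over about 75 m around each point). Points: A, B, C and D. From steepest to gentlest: C D A B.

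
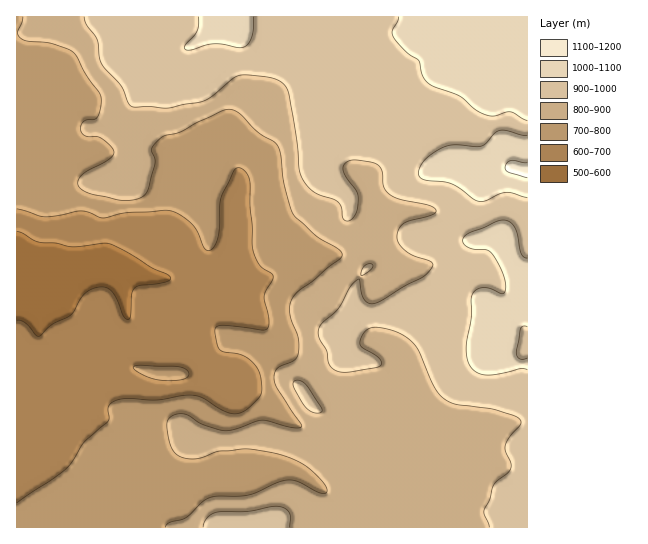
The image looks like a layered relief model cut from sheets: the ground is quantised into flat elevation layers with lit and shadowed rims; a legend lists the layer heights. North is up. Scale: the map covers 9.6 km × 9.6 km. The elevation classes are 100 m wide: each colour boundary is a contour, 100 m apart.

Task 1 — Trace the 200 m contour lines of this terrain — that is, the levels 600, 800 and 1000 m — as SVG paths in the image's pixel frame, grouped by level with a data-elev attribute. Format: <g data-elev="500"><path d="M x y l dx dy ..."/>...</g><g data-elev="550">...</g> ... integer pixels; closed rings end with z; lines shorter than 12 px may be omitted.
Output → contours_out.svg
<g data-elev="600"><path d="M17 231l5 2 16 9 19 1 13 4 33-4 7 1 17 8 26 16 14 6 4 4-2 3-3 1-27 4-5 3-2 5-1 21-2 4-3 0-3-3-5-15-5-9-6-4-5-1-8 1-8 4-5 6-10 16-19 11-13 11-4-1-10-13-8-2"/></g><g data-elev="800"><path d="M23 17l-6 16 3 5 7 3 24 2 21 8 5 5 9 18 15 21 0 10-3 11-3 3-8 1-4 2-2 4 0 4 2 4 3 2 11 1 5 2 10 8 2 6-5 6-22 12-7 6-2 6 4 7 9 4 28 6 12 0 10-2 5-4 3-6 6-26-3-13 6-9 7-4 17-5 40-20 11-1 8 4 17 18 16 10 4 4 3 9 3 31 6 21 4 8 21 20 23 14 4 5-3 5-42 34-7 11 0 13 8 22 0 15-4 7-17 8-2 4-1 6 3 8 24 36 0 4-10 0-29-7-28 9-11 2-20-6-15-10-7-1-10 3-3 4-1 4 4 22 4 6 6 4 16 2 21-8 27-2 32 5 17 5 15 9 15 15 3 6-1 4-7 0-24-12-12 0-34 14-32 1-8 2-7 4-16 16-16 4-5 5"/></g><g data-elev="1000"><path d="M527 358l-8 1-3-6 5-25 2-2 4 1"/><path d="M527 258l-4-1-2-4-6-26-8-6-9 0-27 11-6 3-2 4 0 4 6 5 6 1 11 1 5 3 10 17 5 16-3 8-13-6-7 0-6 1-5 5-1 5 0 19-5 28 1 11 2 8 8 7 9 3 13-1 22-5 6 1"/><path d="M527 135l-26-5-6 3-9 10-5 3-26-1-9 1-9 5-10 7-6 7-3 8 1 4 4 3 22 2 9 3 24 16 7 0 14-7 7-2 21 5"/><path d="M199 17l-2 13-12 16 1 4 5 0 23-6 24 4 7-1 4-4 3-8 2-18"/><path d="M399 17l-2 5-5 8 1 7 13 15 13 9 3 14 6 8 31 13 16 14 10 4 9 2 16-4 17 9"/></g>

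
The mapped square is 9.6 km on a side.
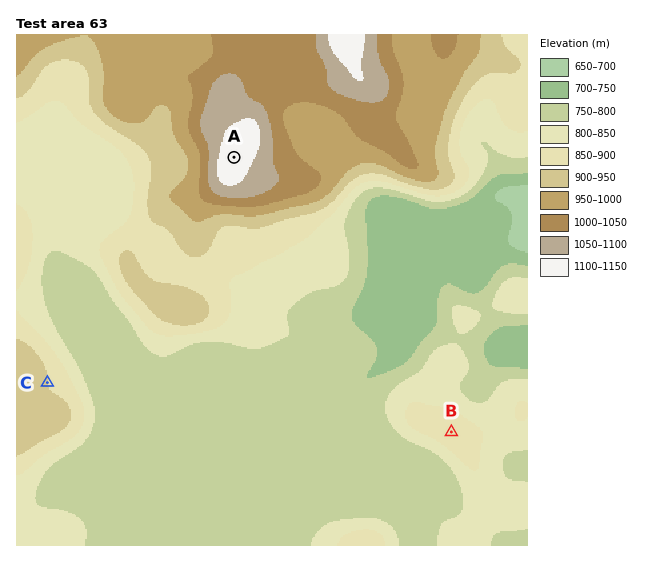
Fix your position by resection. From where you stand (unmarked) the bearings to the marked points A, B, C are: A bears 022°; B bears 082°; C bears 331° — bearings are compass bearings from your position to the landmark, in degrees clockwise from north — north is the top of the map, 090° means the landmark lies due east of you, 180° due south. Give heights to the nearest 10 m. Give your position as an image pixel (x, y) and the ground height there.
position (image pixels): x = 103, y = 481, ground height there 780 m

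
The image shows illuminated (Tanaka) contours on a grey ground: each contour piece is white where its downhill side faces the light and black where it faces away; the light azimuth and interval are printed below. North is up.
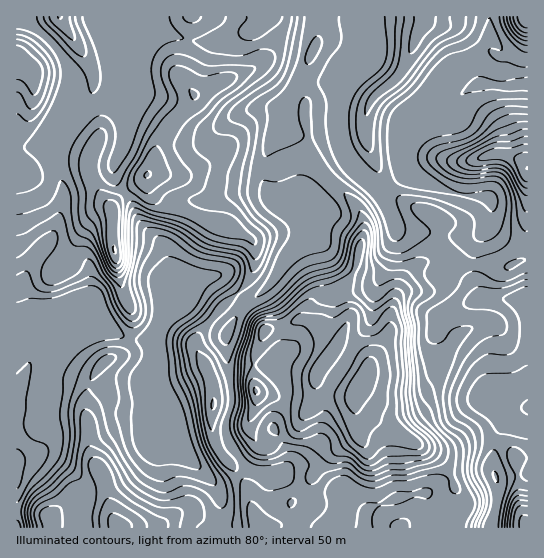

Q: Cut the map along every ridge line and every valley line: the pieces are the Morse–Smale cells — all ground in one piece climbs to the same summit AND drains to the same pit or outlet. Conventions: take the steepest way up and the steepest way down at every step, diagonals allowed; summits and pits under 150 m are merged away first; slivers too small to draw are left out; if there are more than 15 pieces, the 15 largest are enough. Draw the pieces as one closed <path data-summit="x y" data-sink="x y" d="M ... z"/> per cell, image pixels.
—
<path data-summit="361 383" data-sink="17 465" d="M51 244l-6 1-14 18-7 15 0 8-8 0 1 107 13-28 5 0 23 11 16 3 20 8 11 0 10-4 35 0 7 19 2 19 4 9 50 52 6 9 2 11 1 26 235-1 0-6 8-14 0-4-9-13-5-16-7-11-7-7-22-13-37-22-16-5-6-7-1-12 12-23 1-8-11-10-21-9 13-28-8-31-16 8-6 6-3 8 1 14-16-5-14 6-23 6-9 24-2 10 0 14 4 14-1 12-6 11-7 0-30-10-1-25-17-36 2-8 10-12 32-32-16-16-18 0-22 10-6 12-13 16-9 22-5 3-16 0-28-12-23-18 8-13-2-31-7-7z"/><path data-summit="361 383" data-sink="527 85" d="M367 16l-54 1-12 38-1 28-7 7-9 17-3 16-10 19-8 24 1 16 4 8 10 10 11 4 22 1-3 28-3 5-18 19-16 26-10 10-11 8-12-8-23 22-18 22-2 8 17 36 2 26 24 8 12 1 3-3 4-15-4-19 2-24 9-24 23-6 14-6 14 4 4-21 6-6 16-8 8 31-12 27 24 13 8 9 20-34 3-25 7-20 6-12 12-12 14-5 42 4 3-21 13-20 3-20-5-6-33-4-32-12-16-10-13 13-14 8-26-25-6-9-7-20 1-51 6-13 14-10 4-7z"/><path data-summit="147 175" data-sink="17 465" d="M263 16l-148 0-6 17 0 8 10 30 0 27-4 3-12 3-22 11-19-2-11 20 4 28 8 24 0 18-7 26-9 14 8 2 32 17 4 11 0 24-8 13 16 14 26 13 9 3 19-1 11-24 13-16 6-12 4-3 18-7 16-1 18 16 9-10 5-11 3-20-3-9-6-6-81-32-14-11-5-18 4-5 8-28 14-21 15-14 8-13 22-11 25-10 16-10 1-10-8-23 11-9z"/><path data-summit="361 383" data-sink="527 407" d="M443 260l-21 3-17 14-6 12-7 20-3 25-20 31-2 9-11 19-1 12 7 11 16 5 37 22 22 13 7 7 7 11 5 16 9 13 0 4-8 14 1 7 32 0 7-27 0-20-4-10 0-18 3-14 9-18 8-8 15-6 0-106-46-4-7-16-2-17-12 0z"/><path data-summit="121 526" data-sink="17 465" d="M35 365l-7 2-12 27 1 134 204-1 0-25-2-11-6-9-50-52-4-9-2-19-7-19-35 0-10 4-11 0-20-8-16-3z"/><path data-summit="147 175" data-sink="527 85" d="M313 16l-48 0-2 5-11 9 8 23-1 10-16 10-46 20-9 14-15 14-14 21-8 28-4 5 5 18 14 11 71 27 10 5 6 6 3 9-1 16-7 15-9 11 8 8 14-8 10-10 16-26 18-19 4-11 2-22-22-1-11-4-10-10-4-8-1-16 8-24 10-19 3-16 9-17 7-7 1-28 12-36z"/><path data-summit="425 17" data-sink="527 85" d="M489 16l-121 1-3 40-2 5-16 11-4 8-3 57 4 15 5 9 30 30 8-4 18-15-4-14 0-10 8-22 13-11 28-12 17-15 13-6-4-14 0-14 7-12 6-6z"/><path data-summit="527 169" data-sink="527 85" d="M527 84l-18 3-18-3-16 1-8 4-17 15-32 15-11 12-4 11 0 23 8 11 43 17 27 3 10 3 0 20-15 24-3 11 1 10 35 3 14-7 2-5 3-30z"/><path data-summit="17 63" data-sink="17 465" d="M21 16l-5 1 0 268 7 2 1-9 7-15 20-24 8-18 4-18 0-18-8-24-4-28 13-26 7-18 1-12-7-16-9-14z"/><path data-summit="59 17" data-sink="17 465" d="M114 16l-93 1 35 30 15 24 1 12-10 30 19 2 22-11 12-3 4-3 0-27-10-30 0-8 6-12z"/><path data-summit="525 523" data-sink="527 407" d="M527 408l-14 5-8 8-9 18-3 14 0 18 4 10 0 20-6 27 32 0 1-5 4-1z"/><path data-summit="527 17" data-sink="527 85" d="M527 16l-38 1 0 20-6 6-7 12 0 14 5 15 28 3 19-4z"/><path data-summit="527 169" data-sink="527 407" d="M527 225l-4 35-14 7-36-2 2 16 7 16 46 2z"/>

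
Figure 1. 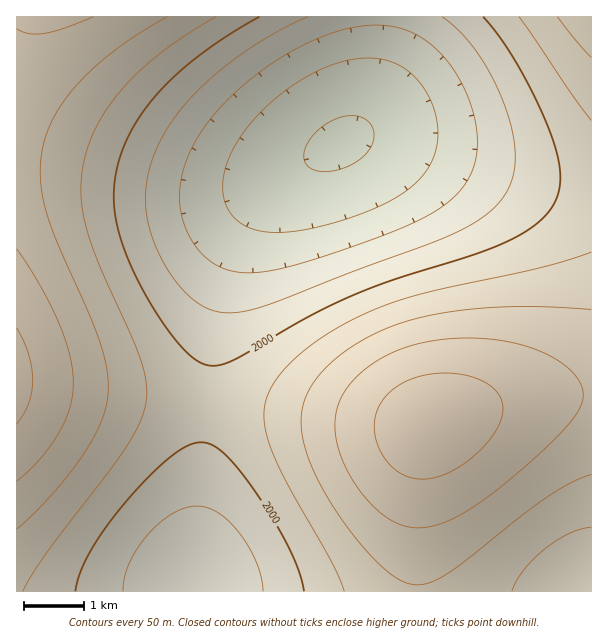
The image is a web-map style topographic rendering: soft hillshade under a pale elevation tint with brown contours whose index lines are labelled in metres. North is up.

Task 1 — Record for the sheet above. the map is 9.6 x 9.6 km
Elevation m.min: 1790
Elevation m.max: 2230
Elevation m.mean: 2020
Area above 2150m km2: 11.9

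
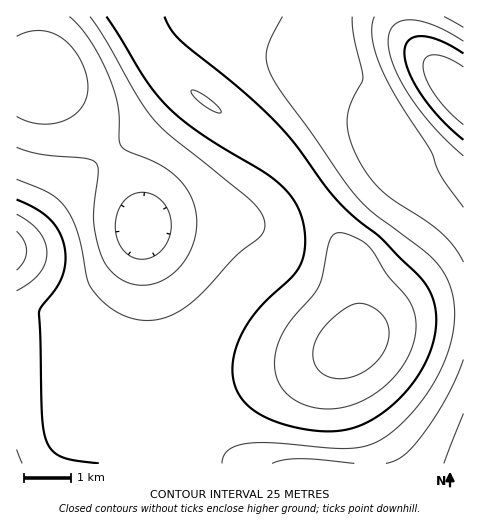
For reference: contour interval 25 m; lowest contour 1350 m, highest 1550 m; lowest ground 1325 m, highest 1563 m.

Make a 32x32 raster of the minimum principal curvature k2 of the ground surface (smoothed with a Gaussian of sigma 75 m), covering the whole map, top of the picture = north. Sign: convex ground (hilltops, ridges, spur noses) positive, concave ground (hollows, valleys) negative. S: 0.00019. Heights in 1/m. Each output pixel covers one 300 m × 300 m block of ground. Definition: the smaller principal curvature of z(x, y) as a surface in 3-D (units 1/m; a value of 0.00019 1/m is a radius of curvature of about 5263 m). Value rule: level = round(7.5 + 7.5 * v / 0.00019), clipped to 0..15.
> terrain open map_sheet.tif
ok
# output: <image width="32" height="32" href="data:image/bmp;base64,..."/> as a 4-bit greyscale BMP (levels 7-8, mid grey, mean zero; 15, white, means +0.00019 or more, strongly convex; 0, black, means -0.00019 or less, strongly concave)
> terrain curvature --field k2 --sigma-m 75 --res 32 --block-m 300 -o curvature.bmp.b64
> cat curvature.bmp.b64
<image width="32" height="32" href="data:image/bmp;base64,Qk12AgAAAAAAAHYAAAAoAAAAIAAAACAAAAABAAQAAAAAAAACAAATCwAAEwsAABAAAAAAAAAAAAAAABEREQAiIiIAMzMzAERERABVVVUAZmZmAHd3dwCIiIgAmZmZAKqqqgC7u7sAzMzMAN3d3QDu7u4A////ACVmZVZmZmZlVEVnd3d3dmc2ZmZmZmZmZlVneIiHd2ZmVnd3d3d3dmZmd4iIh3dmZmZ3d3d3d3d3d3iIiId3dmZmd3d3d3d3d3d4iIiIh3dmZ3d3d3d3d3d3eIiIiIh3d2d3d3d3d3d3d3iIiJmYiHd3d3d3d3d3d3d4iImZmYh3d3d3d3d3d3d3eIiZmZmIh3d3d3d3d3d3d3eIiZmZiIdWd3d3d3d3d3d3iIiImYiHNEV3dmZ3d3d3d3dmd4iIh1VVVmZmZ3d3d3dmZmZ4iId3ZlVVVWZ3d3dmZnd2Z4d3iIdlVUVWd3d3ZlaLqGZ3d4iIdlVEVmd3d2VneLlmd3eIh3ZlRFZnd3ZVZmZ3VWd3d2ZVZURWZ3dmVmZmZVVmd1VEVmVEVmd2ZVZnd2VWZndEVnZlVVZmZlVnd3dVZmd3Z3d2ZlZmdmVWd3d2VWZ3d3d3dmZmd2Zmd3d3ZVZnd3d3d2ZmZmZmd3eIhlVmd3d3ZmZmZmZmZ4iIiGVVZ3d3dmZmZmVVZ4iIiHZVVnd3d2NmZmZVVXiIiIdlVmd3d3YwZmZlRFeIiIdlVWZ3d3djAGZmVUV4iIh2VVZ3d3d2MABmZVRXiHd2VVZnd3d3YwABZmVVZ3d3ZVZnd3d3dkEAFGZlRXd3ZlVmd3d3h2UhAkZmVVZ3d2Vmd3d3d3dUIjVn"/>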